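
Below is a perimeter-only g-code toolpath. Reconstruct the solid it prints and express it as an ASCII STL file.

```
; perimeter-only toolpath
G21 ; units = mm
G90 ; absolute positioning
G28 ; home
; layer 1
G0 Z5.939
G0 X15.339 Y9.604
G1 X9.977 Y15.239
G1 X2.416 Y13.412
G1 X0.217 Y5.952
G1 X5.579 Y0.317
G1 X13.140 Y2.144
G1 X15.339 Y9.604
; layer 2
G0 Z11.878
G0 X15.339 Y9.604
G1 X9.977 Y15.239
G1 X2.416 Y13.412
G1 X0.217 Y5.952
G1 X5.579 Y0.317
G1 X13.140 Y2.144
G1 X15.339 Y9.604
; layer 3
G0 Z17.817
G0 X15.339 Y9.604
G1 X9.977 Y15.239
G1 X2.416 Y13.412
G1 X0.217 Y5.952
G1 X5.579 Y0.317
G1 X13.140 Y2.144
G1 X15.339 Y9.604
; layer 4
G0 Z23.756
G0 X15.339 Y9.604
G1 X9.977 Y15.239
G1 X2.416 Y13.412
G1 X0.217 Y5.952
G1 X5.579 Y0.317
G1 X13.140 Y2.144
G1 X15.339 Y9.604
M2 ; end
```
solid part
  facet normal 0.0000 0.0000 -1.0000
    outer loop
      vertex 2.416 13.412 0.000
      vertex 9.977 15.239 0.000
      vertex 15.339 9.604 0.000
    endloop
  endfacet
  facet normal 0.0000 0.0000 -1.0000
    outer loop
      vertex 0.217 5.952 0.000
      vertex 2.416 13.412 0.000
      vertex 15.339 9.604 0.000
    endloop
  endfacet
  facet normal 0.0000 0.0000 -1.0000
    outer loop
      vertex 5.579 0.317 0.000
      vertex 0.217 5.952 0.000
      vertex 15.339 9.604 0.000
    endloop
  endfacet
  facet normal 0.0000 0.0000 -1.0000
    outer loop
      vertex 13.140 2.144 0.000
      vertex 5.579 0.317 0.000
      vertex 15.339 9.604 0.000
    endloop
  endfacet
  facet normal 0.0000 0.0000 1.0000
    outer loop
      vertex 15.339 9.604 23.756
      vertex 9.977 15.239 23.756
      vertex 2.416 13.412 23.756
    endloop
  endfacet
  facet normal 0.0000 0.0000 1.0000
    outer loop
      vertex 15.339 9.604 23.756
      vertex 2.416 13.412 23.756
      vertex 0.217 5.952 23.756
    endloop
  endfacet
  facet normal 0.0000 0.0000 1.0000
    outer loop
      vertex 15.339 9.604 23.756
      vertex 0.217 5.952 23.756
      vertex 5.579 0.317 23.756
    endloop
  endfacet
  facet normal 0.0000 0.0000 1.0000
    outer loop
      vertex 15.339 9.604 23.756
      vertex 5.579 0.317 23.756
      vertex 13.140 2.144 23.756
    endloop
  endfacet
  facet normal 0.7244 0.6893 0.0000
    outer loop
      vertex 15.339 9.604 0.000
      vertex 9.977 15.239 0.000
      vertex 9.977 15.239 23.756
    endloop
  endfacet
  facet normal 0.7244 0.6893 0.0000
    outer loop
      vertex 15.339 9.604 0.000
      vertex 9.977 15.239 23.756
      vertex 15.339 9.604 23.756
    endloop
  endfacet
  facet normal -0.2349 0.9720 0.0000
    outer loop
      vertex 9.977 15.239 0.000
      vertex 2.416 13.412 0.000
      vertex 2.416 13.412 23.756
    endloop
  endfacet
  facet normal -0.2349 0.9720 0.0000
    outer loop
      vertex 9.977 15.239 0.000
      vertex 2.416 13.412 23.756
      vertex 9.977 15.239 23.756
    endloop
  endfacet
  facet normal -0.9592 0.2827 0.0000
    outer loop
      vertex 2.416 13.412 0.000
      vertex 0.217 5.952 0.000
      vertex 0.217 5.952 23.756
    endloop
  endfacet
  facet normal -0.9592 0.2827 0.0000
    outer loop
      vertex 2.416 13.412 0.000
      vertex 0.217 5.952 23.756
      vertex 2.416 13.412 23.756
    endloop
  endfacet
  facet normal -0.7244 -0.6893 0.0000
    outer loop
      vertex 0.217 5.952 0.000
      vertex 5.579 0.317 0.000
      vertex 5.579 0.317 23.756
    endloop
  endfacet
  facet normal -0.7244 -0.6893 0.0000
    outer loop
      vertex 0.217 5.952 0.000
      vertex 5.579 0.317 23.756
      vertex 0.217 5.952 23.756
    endloop
  endfacet
  facet normal 0.2349 -0.9720 0.0000
    outer loop
      vertex 5.579 0.317 0.000
      vertex 13.140 2.144 0.000
      vertex 13.140 2.144 23.756
    endloop
  endfacet
  facet normal 0.2349 -0.9720 0.0000
    outer loop
      vertex 5.579 0.317 0.000
      vertex 13.140 2.144 23.756
      vertex 5.579 0.317 23.756
    endloop
  endfacet
  facet normal 0.9592 -0.2827 0.0000
    outer loop
      vertex 13.140 2.144 0.000
      vertex 15.339 9.604 0.000
      vertex 15.339 9.604 23.756
    endloop
  endfacet
  facet normal 0.9592 -0.2827 0.0000
    outer loop
      vertex 13.140 2.144 0.000
      vertex 15.339 9.604 23.756
      vertex 13.140 2.144 23.756
    endloop
  endfacet
endsolid part

The G0 Z moves step by Δz≈5.939 mm. Every layer's G1 loop is the same polygon, so the solid is a straight extrusion of it from z=0 to z≈23.8. Closing with flat bottom and top caps and triangulating gives 20 facets — a regular 6-sided prism (a cylinder approximated with 6 flat sides), circumscribed radius ≈ 7.78 mm, height ≈ 23.8 mm.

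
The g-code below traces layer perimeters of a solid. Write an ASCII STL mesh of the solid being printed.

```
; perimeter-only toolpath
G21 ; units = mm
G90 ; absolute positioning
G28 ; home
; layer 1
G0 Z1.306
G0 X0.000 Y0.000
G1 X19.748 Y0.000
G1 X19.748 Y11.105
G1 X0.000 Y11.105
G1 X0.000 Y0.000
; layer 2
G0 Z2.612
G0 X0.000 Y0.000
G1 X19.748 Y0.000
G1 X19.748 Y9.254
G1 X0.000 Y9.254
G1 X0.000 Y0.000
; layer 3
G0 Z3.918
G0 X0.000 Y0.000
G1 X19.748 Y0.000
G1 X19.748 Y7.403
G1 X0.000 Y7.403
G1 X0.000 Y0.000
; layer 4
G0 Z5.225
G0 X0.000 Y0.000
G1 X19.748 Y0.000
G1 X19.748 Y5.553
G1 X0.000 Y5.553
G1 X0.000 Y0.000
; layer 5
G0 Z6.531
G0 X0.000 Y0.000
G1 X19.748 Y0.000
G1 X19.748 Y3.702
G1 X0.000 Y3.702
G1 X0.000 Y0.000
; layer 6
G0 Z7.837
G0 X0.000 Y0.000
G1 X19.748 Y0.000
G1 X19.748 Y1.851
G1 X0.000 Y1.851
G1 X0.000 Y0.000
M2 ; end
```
solid part
  facet normal 0.0000 0.0000 -1.0000
    outer loop
      vertex 19.748 12.956 0.000
      vertex 19.748 0.000 0.000
      vertex 0.000 0.000 0.000
    endloop
  endfacet
  facet normal 0.0000 0.0000 -1.0000
    outer loop
      vertex 0.000 12.956 0.000
      vertex 19.748 12.956 0.000
      vertex 0.000 0.000 0.000
    endloop
  endfacet
  facet normal 0.0000 -1.0000 0.0000
    outer loop
      vertex 0.000 0.000 0.000
      vertex 19.748 0.000 0.000
      vertex 19.748 0.000 9.143
    endloop
  endfacet
  facet normal 0.0000 -1.0000 0.0000
    outer loop
      vertex 0.000 0.000 0.000
      vertex 19.748 0.000 9.143
      vertex 0.000 0.000 9.143
    endloop
  endfacet
  facet normal 0.0000 0.5766 0.8170
    outer loop
      vertex 0.000 0.000 9.143
      vertex 19.748 0.000 9.143
      vertex 19.748 12.956 0.000
    endloop
  endfacet
  facet normal 0.0000 0.5766 0.8170
    outer loop
      vertex 0.000 0.000 9.143
      vertex 19.748 12.956 0.000
      vertex 0.000 12.956 0.000
    endloop
  endfacet
  facet normal -1.0000 0.0000 0.0000
    outer loop
      vertex 0.000 0.000 9.143
      vertex 0.000 12.956 0.000
      vertex 0.000 0.000 0.000
    endloop
  endfacet
  facet normal 1.0000 0.0000 0.0000
    outer loop
      vertex 19.748 0.000 0.000
      vertex 19.748 12.956 0.000
      vertex 19.748 0.000 9.143
    endloop
  endfacet
endsolid part

The G0 Z moves step by Δz≈1.306 mm. The G1 loops shrink linearly with z, so the solid tapers from its base footprint up to z≈9.14. Closing with a flat bottom cap and the tapered top and triangulating gives 8 facets — a wedge (ramp): 19.7 × 13 mm base, rising to 9.14 mm along the y=0 edge and sloping linearly to z=0 at y=13.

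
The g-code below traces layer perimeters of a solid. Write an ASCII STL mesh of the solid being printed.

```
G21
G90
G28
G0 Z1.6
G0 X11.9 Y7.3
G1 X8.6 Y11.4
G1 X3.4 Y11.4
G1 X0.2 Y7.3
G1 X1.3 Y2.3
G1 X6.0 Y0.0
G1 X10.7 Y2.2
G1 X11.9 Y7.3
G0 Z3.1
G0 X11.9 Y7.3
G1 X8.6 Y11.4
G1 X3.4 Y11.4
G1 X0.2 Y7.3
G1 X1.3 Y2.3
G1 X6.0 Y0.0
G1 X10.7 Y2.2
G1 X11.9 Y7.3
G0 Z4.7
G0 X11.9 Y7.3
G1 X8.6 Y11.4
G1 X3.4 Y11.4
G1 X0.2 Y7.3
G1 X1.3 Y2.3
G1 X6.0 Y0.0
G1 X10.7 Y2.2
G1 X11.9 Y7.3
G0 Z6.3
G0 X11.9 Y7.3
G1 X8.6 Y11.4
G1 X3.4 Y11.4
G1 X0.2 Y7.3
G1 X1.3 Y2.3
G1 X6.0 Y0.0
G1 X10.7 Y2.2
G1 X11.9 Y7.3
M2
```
solid part
  facet normal 0.0000 0.0000 -1.0000
    outer loop
      vertex 3.4 11.4 0.0
      vertex 8.6 11.4 0.0
      vertex 11.9 7.3 0.0
    endloop
  endfacet
  facet normal 0.0000 0.0000 -1.0000
    outer loop
      vertex 0.2 7.3 0.0
      vertex 3.4 11.4 0.0
      vertex 11.9 7.3 0.0
    endloop
  endfacet
  facet normal 0.0000 0.0000 -1.0000
    outer loop
      vertex 1.3 2.3 0.0
      vertex 0.2 7.3 0.0
      vertex 11.9 7.3 0.0
    endloop
  endfacet
  facet normal 0.0000 0.0000 -1.0000
    outer loop
      vertex 6.0 0.0 0.0
      vertex 1.3 2.3 0.0
      vertex 11.9 7.3 0.0
    endloop
  endfacet
  facet normal 0.0000 0.0000 -1.0000
    outer loop
      vertex 10.7 2.2 0.0
      vertex 6.0 0.0 0.0
      vertex 11.9 7.3 0.0
    endloop
  endfacet
  facet normal 0.0000 0.0000 1.0000
    outer loop
      vertex 11.9 7.3 6.3
      vertex 8.6 11.4 6.3
      vertex 3.4 11.4 6.3
    endloop
  endfacet
  facet normal 0.0000 0.0000 1.0000
    outer loop
      vertex 11.9 7.3 6.3
      vertex 3.4 11.4 6.3
      vertex 0.2 7.3 6.3
    endloop
  endfacet
  facet normal 0.0000 0.0000 1.0000
    outer loop
      vertex 11.9 7.3 6.3
      vertex 0.2 7.3 6.3
      vertex 1.3 2.3 6.3
    endloop
  endfacet
  facet normal 0.0000 0.0000 1.0000
    outer loop
      vertex 11.9 7.3 6.3
      vertex 1.3 2.3 6.3
      vertex 6.0 0.0 6.3
    endloop
  endfacet
  facet normal 0.0000 0.0000 1.0000
    outer loop
      vertex 11.9 7.3 6.3
      vertex 6.0 0.0 6.3
      vertex 10.7 2.2 6.3
    endloop
  endfacet
  facet normal 0.7790 0.6270 0.0000
    outer loop
      vertex 11.9 7.3 0.0
      vertex 8.6 11.4 0.0
      vertex 8.6 11.4 6.3
    endloop
  endfacet
  facet normal 0.7790 0.6270 0.0000
    outer loop
      vertex 11.9 7.3 0.0
      vertex 8.6 11.4 6.3
      vertex 11.9 7.3 6.3
    endloop
  endfacet
  facet normal 0.0000 1.0000 0.0000
    outer loop
      vertex 8.6 11.4 0.0
      vertex 3.4 11.4 0.0
      vertex 3.4 11.4 6.3
    endloop
  endfacet
  facet normal 0.0000 1.0000 0.0000
    outer loop
      vertex 8.6 11.4 0.0
      vertex 3.4 11.4 6.3
      vertex 8.6 11.4 6.3
    endloop
  endfacet
  facet normal -0.7883 0.6153 0.0000
    outer loop
      vertex 3.4 11.4 0.0
      vertex 0.2 7.3 0.0
      vertex 0.2 7.3 6.3
    endloop
  endfacet
  facet normal -0.7883 0.6153 0.0000
    outer loop
      vertex 3.4 11.4 0.0
      vertex 0.2 7.3 6.3
      vertex 3.4 11.4 6.3
    endloop
  endfacet
  facet normal -0.9766 -0.2149 0.0000
    outer loop
      vertex 0.2 7.3 0.0
      vertex 1.3 2.3 0.0
      vertex 1.3 2.3 6.3
    endloop
  endfacet
  facet normal -0.9766 -0.2149 0.0000
    outer loop
      vertex 0.2 7.3 0.0
      vertex 1.3 2.3 6.3
      vertex 0.2 7.3 6.3
    endloop
  endfacet
  facet normal -0.4396 -0.8982 0.0000
    outer loop
      vertex 1.3 2.3 0.0
      vertex 6.0 0.0 0.0
      vertex 6.0 0.0 6.3
    endloop
  endfacet
  facet normal -0.4396 -0.8982 0.0000
    outer loop
      vertex 1.3 2.3 0.0
      vertex 6.0 0.0 6.3
      vertex 1.3 2.3 6.3
    endloop
  endfacet
  facet normal 0.4239 -0.9057 0.0000
    outer loop
      vertex 6.0 0.0 0.0
      vertex 10.7 2.2 0.0
      vertex 10.7 2.2 6.3
    endloop
  endfacet
  facet normal 0.4239 -0.9057 0.0000
    outer loop
      vertex 6.0 0.0 0.0
      vertex 10.7 2.2 6.3
      vertex 6.0 0.0 6.3
    endloop
  endfacet
  facet normal 0.9734 -0.2290 0.0000
    outer loop
      vertex 10.7 2.2 0.0
      vertex 11.9 7.3 0.0
      vertex 11.9 7.3 6.3
    endloop
  endfacet
  facet normal 0.9734 -0.2290 0.0000
    outer loop
      vertex 10.7 2.2 0.0
      vertex 11.9 7.3 6.3
      vertex 10.7 2.2 6.3
    endloop
  endfacet
endsolid part

The G0 Z moves step by Δz≈1.6 mm. Every layer's G1 loop is the same polygon, so the solid is a straight extrusion of it from z=0 to z≈6.3. Closing with flat bottom and top caps and triangulating gives 24 facets — a regular 7-sided prism (a cylinder approximated with 7 flat sides), circumscribed radius ≈ 6 mm, height ≈ 6.3 mm.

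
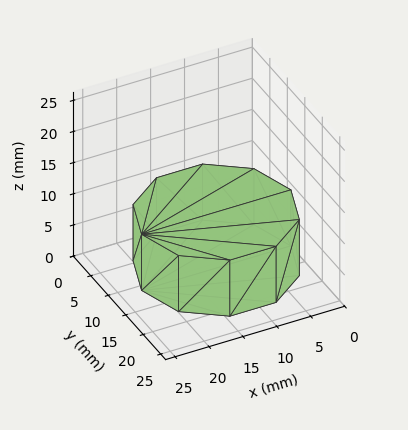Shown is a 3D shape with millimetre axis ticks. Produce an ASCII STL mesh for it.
Reading the render: the shape is a regular 10-sided prism (a cylinder approximated with 10 flat sides), circumscribed radius ≈ 11 mm, height ≈ 9 mm (dimensions read to the nearest mm from the axis ticks). For the STL, each face is triangulated and given an outward normal.

solid part
  facet normal 0.0000 0.0000 -1.0000
    outer loop
      vertex 14.4 21.5 0.0
      vertex 19.9 17.5 0.0
      vertex 22.0 11.0 0.0
    endloop
  endfacet
  facet normal 0.0000 0.0000 -1.0000
    outer loop
      vertex 7.6 21.5 0.0
      vertex 14.4 21.5 0.0
      vertex 22.0 11.0 0.0
    endloop
  endfacet
  facet normal 0.0000 0.0000 -1.0000
    outer loop
      vertex 2.1 17.5 0.0
      vertex 7.6 21.5 0.0
      vertex 22.0 11.0 0.0
    endloop
  endfacet
  facet normal 0.0000 0.0000 -1.0000
    outer loop
      vertex 0.0 11.0 0.0
      vertex 2.1 17.5 0.0
      vertex 22.0 11.0 0.0
    endloop
  endfacet
  facet normal 0.0000 0.0000 -1.0000
    outer loop
      vertex 2.1 4.5 0.0
      vertex 0.0 11.0 0.0
      vertex 22.0 11.0 0.0
    endloop
  endfacet
  facet normal 0.0000 0.0000 -1.0000
    outer loop
      vertex 7.6 0.5 0.0
      vertex 2.1 4.5 0.0
      vertex 22.0 11.0 0.0
    endloop
  endfacet
  facet normal 0.0000 0.0000 -1.0000
    outer loop
      vertex 14.4 0.5 0.0
      vertex 7.6 0.5 0.0
      vertex 22.0 11.0 0.0
    endloop
  endfacet
  facet normal 0.0000 0.0000 -1.0000
    outer loop
      vertex 19.9 4.5 0.0
      vertex 14.4 0.5 0.0
      vertex 22.0 11.0 0.0
    endloop
  endfacet
  facet normal 0.0000 0.0000 1.0000
    outer loop
      vertex 22.0 11.0 9.0
      vertex 19.9 17.5 9.0
      vertex 14.4 21.5 9.0
    endloop
  endfacet
  facet normal 0.0000 0.0000 1.0000
    outer loop
      vertex 22.0 11.0 9.0
      vertex 14.4 21.5 9.0
      vertex 7.6 21.5 9.0
    endloop
  endfacet
  facet normal 0.0000 0.0000 1.0000
    outer loop
      vertex 22.0 11.0 9.0
      vertex 7.6 21.5 9.0
      vertex 2.1 17.5 9.0
    endloop
  endfacet
  facet normal 0.0000 0.0000 1.0000
    outer loop
      vertex 22.0 11.0 9.0
      vertex 2.1 17.5 9.0
      vertex 0.0 11.0 9.0
    endloop
  endfacet
  facet normal 0.0000 0.0000 1.0000
    outer loop
      vertex 22.0 11.0 9.0
      vertex 0.0 11.0 9.0
      vertex 2.1 4.5 9.0
    endloop
  endfacet
  facet normal 0.0000 0.0000 1.0000
    outer loop
      vertex 22.0 11.0 9.0
      vertex 2.1 4.5 9.0
      vertex 7.6 0.5 9.0
    endloop
  endfacet
  facet normal 0.0000 0.0000 1.0000
    outer loop
      vertex 22.0 11.0 9.0
      vertex 7.6 0.5 9.0
      vertex 14.4 0.5 9.0
    endloop
  endfacet
  facet normal 0.0000 0.0000 1.0000
    outer loop
      vertex 22.0 11.0 9.0
      vertex 14.4 0.5 9.0
      vertex 19.9 4.5 9.0
    endloop
  endfacet
  facet normal 0.9516 0.3074 0.0000
    outer loop
      vertex 22.0 11.0 0.0
      vertex 19.9 17.5 0.0
      vertex 19.9 17.5 9.0
    endloop
  endfacet
  facet normal 0.9516 0.3074 0.0000
    outer loop
      vertex 22.0 11.0 0.0
      vertex 19.9 17.5 9.0
      vertex 22.0 11.0 9.0
    endloop
  endfacet
  facet normal 0.5882 0.8087 0.0000
    outer loop
      vertex 19.9 17.5 0.0
      vertex 14.4 21.5 0.0
      vertex 14.4 21.5 9.0
    endloop
  endfacet
  facet normal 0.5882 0.8087 0.0000
    outer loop
      vertex 19.9 17.5 0.0
      vertex 14.4 21.5 9.0
      vertex 19.9 17.5 9.0
    endloop
  endfacet
  facet normal 0.0000 1.0000 0.0000
    outer loop
      vertex 14.4 21.5 0.0
      vertex 7.6 21.5 0.0
      vertex 7.6 21.5 9.0
    endloop
  endfacet
  facet normal 0.0000 1.0000 0.0000
    outer loop
      vertex 14.4 21.5 0.0
      vertex 7.6 21.5 9.0
      vertex 14.4 21.5 9.0
    endloop
  endfacet
  facet normal -0.5882 0.8087 0.0000
    outer loop
      vertex 7.6 21.5 0.0
      vertex 2.1 17.5 0.0
      vertex 2.1 17.5 9.0
    endloop
  endfacet
  facet normal -0.5882 0.8087 0.0000
    outer loop
      vertex 7.6 21.5 0.0
      vertex 2.1 17.5 9.0
      vertex 7.6 21.5 9.0
    endloop
  endfacet
  facet normal -0.9516 0.3074 0.0000
    outer loop
      vertex 2.1 17.5 0.0
      vertex 0.0 11.0 0.0
      vertex 0.0 11.0 9.0
    endloop
  endfacet
  facet normal -0.9516 0.3074 0.0000
    outer loop
      vertex 2.1 17.5 0.0
      vertex 0.0 11.0 9.0
      vertex 2.1 17.5 9.0
    endloop
  endfacet
  facet normal -0.9516 -0.3074 0.0000
    outer loop
      vertex 0.0 11.0 0.0
      vertex 2.1 4.5 0.0
      vertex 2.1 4.5 9.0
    endloop
  endfacet
  facet normal -0.9516 -0.3074 0.0000
    outer loop
      vertex 0.0 11.0 0.0
      vertex 2.1 4.5 9.0
      vertex 0.0 11.0 9.0
    endloop
  endfacet
  facet normal -0.5882 -0.8087 0.0000
    outer loop
      vertex 2.1 4.5 0.0
      vertex 7.6 0.5 0.0
      vertex 7.6 0.5 9.0
    endloop
  endfacet
  facet normal -0.5882 -0.8087 0.0000
    outer loop
      vertex 2.1 4.5 0.0
      vertex 7.6 0.5 9.0
      vertex 2.1 4.5 9.0
    endloop
  endfacet
  facet normal 0.0000 -1.0000 0.0000
    outer loop
      vertex 7.6 0.5 0.0
      vertex 14.4 0.5 0.0
      vertex 14.4 0.5 9.0
    endloop
  endfacet
  facet normal 0.0000 -1.0000 0.0000
    outer loop
      vertex 7.6 0.5 0.0
      vertex 14.4 0.5 9.0
      vertex 7.6 0.5 9.0
    endloop
  endfacet
  facet normal 0.5882 -0.8087 0.0000
    outer loop
      vertex 14.4 0.5 0.0
      vertex 19.9 4.5 0.0
      vertex 19.9 4.5 9.0
    endloop
  endfacet
  facet normal 0.5882 -0.8087 0.0000
    outer loop
      vertex 14.4 0.5 0.0
      vertex 19.9 4.5 9.0
      vertex 14.4 0.5 9.0
    endloop
  endfacet
  facet normal 0.9516 -0.3074 0.0000
    outer loop
      vertex 19.9 4.5 0.0
      vertex 22.0 11.0 0.0
      vertex 22.0 11.0 9.0
    endloop
  endfacet
  facet normal 0.9516 -0.3074 0.0000
    outer loop
      vertex 19.9 4.5 0.0
      vertex 22.0 11.0 9.0
      vertex 19.9 4.5 9.0
    endloop
  endfacet
endsolid part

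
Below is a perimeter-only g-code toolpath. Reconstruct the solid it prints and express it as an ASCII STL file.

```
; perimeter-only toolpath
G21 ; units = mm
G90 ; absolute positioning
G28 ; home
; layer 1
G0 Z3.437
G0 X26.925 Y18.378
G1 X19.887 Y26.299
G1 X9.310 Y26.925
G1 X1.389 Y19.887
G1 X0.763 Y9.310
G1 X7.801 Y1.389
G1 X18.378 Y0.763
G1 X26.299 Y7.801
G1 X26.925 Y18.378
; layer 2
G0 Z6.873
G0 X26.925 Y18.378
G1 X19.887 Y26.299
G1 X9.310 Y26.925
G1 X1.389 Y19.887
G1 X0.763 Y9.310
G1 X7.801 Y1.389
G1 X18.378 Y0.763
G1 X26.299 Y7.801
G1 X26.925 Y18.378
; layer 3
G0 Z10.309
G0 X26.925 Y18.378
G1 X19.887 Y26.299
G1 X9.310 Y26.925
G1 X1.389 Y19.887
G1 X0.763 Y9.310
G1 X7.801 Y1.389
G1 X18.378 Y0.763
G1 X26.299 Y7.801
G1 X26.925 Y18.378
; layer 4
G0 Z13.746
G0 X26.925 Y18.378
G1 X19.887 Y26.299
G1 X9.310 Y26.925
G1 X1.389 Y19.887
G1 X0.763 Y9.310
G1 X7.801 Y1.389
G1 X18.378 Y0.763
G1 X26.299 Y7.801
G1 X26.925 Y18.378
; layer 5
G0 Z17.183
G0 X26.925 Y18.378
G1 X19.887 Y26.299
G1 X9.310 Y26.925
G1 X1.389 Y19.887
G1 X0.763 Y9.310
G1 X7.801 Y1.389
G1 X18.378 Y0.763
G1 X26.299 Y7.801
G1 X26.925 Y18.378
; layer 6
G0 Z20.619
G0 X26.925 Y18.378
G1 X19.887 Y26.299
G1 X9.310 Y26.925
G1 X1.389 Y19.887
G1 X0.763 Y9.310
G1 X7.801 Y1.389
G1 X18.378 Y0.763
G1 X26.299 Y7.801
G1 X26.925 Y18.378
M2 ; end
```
solid part
  facet normal 0.0000 0.0000 -1.0000
    outer loop
      vertex 9.310 26.925 0.000
      vertex 19.887 26.299 0.000
      vertex 26.925 18.378 0.000
    endloop
  endfacet
  facet normal 0.0000 0.0000 -1.0000
    outer loop
      vertex 1.389 19.887 0.000
      vertex 9.310 26.925 0.000
      vertex 26.925 18.378 0.000
    endloop
  endfacet
  facet normal 0.0000 0.0000 -1.0000
    outer loop
      vertex 0.763 9.310 0.000
      vertex 1.389 19.887 0.000
      vertex 26.925 18.378 0.000
    endloop
  endfacet
  facet normal 0.0000 0.0000 -1.0000
    outer loop
      vertex 7.801 1.389 0.000
      vertex 0.763 9.310 0.000
      vertex 26.925 18.378 0.000
    endloop
  endfacet
  facet normal 0.0000 0.0000 -1.0000
    outer loop
      vertex 18.378 0.763 0.000
      vertex 7.801 1.389 0.000
      vertex 26.925 18.378 0.000
    endloop
  endfacet
  facet normal 0.0000 0.0000 -1.0000
    outer loop
      vertex 26.299 7.801 0.000
      vertex 18.378 0.763 0.000
      vertex 26.925 18.378 0.000
    endloop
  endfacet
  facet normal 0.0000 0.0000 1.0000
    outer loop
      vertex 26.925 18.378 20.619
      vertex 19.887 26.299 20.619
      vertex 9.310 26.925 20.619
    endloop
  endfacet
  facet normal 0.0000 0.0000 1.0000
    outer loop
      vertex 26.925 18.378 20.619
      vertex 9.310 26.925 20.619
      vertex 1.389 19.887 20.619
    endloop
  endfacet
  facet normal 0.0000 0.0000 1.0000
    outer loop
      vertex 26.925 18.378 20.619
      vertex 1.389 19.887 20.619
      vertex 0.763 9.310 20.619
    endloop
  endfacet
  facet normal 0.0000 0.0000 1.0000
    outer loop
      vertex 26.925 18.378 20.619
      vertex 0.763 9.310 20.619
      vertex 7.801 1.389 20.619
    endloop
  endfacet
  facet normal 0.0000 0.0000 1.0000
    outer loop
      vertex 26.925 18.378 20.619
      vertex 7.801 1.389 20.619
      vertex 18.378 0.763 20.619
    endloop
  endfacet
  facet normal 0.0000 0.0000 1.0000
    outer loop
      vertex 26.925 18.378 20.619
      vertex 18.378 0.763 20.619
      vertex 26.299 7.801 20.619
    endloop
  endfacet
  facet normal 0.7475 0.6642 0.0000
    outer loop
      vertex 26.925 18.378 0.000
      vertex 19.887 26.299 0.000
      vertex 19.887 26.299 20.619
    endloop
  endfacet
  facet normal 0.7475 0.6642 0.0000
    outer loop
      vertex 26.925 18.378 0.000
      vertex 19.887 26.299 20.619
      vertex 26.925 18.378 20.619
    endloop
  endfacet
  facet normal 0.0591 0.9983 0.0000
    outer loop
      vertex 19.887 26.299 0.000
      vertex 9.310 26.925 0.000
      vertex 9.310 26.925 20.619
    endloop
  endfacet
  facet normal 0.0591 0.9983 0.0000
    outer loop
      vertex 19.887 26.299 0.000
      vertex 9.310 26.925 20.619
      vertex 19.887 26.299 20.619
    endloop
  endfacet
  facet normal -0.6642 0.7475 0.0000
    outer loop
      vertex 9.310 26.925 0.000
      vertex 1.389 19.887 0.000
      vertex 1.389 19.887 20.619
    endloop
  endfacet
  facet normal -0.6642 0.7475 0.0000
    outer loop
      vertex 9.310 26.925 0.000
      vertex 1.389 19.887 20.619
      vertex 9.310 26.925 20.619
    endloop
  endfacet
  facet normal -0.9983 0.0591 0.0000
    outer loop
      vertex 1.389 19.887 0.000
      vertex 0.763 9.310 0.000
      vertex 0.763 9.310 20.619
    endloop
  endfacet
  facet normal -0.9983 0.0591 0.0000
    outer loop
      vertex 1.389 19.887 0.000
      vertex 0.763 9.310 20.619
      vertex 1.389 19.887 20.619
    endloop
  endfacet
  facet normal -0.7475 -0.6642 0.0000
    outer loop
      vertex 0.763 9.310 0.000
      vertex 7.801 1.389 0.000
      vertex 7.801 1.389 20.619
    endloop
  endfacet
  facet normal -0.7475 -0.6642 0.0000
    outer loop
      vertex 0.763 9.310 0.000
      vertex 7.801 1.389 20.619
      vertex 0.763 9.310 20.619
    endloop
  endfacet
  facet normal -0.0591 -0.9983 0.0000
    outer loop
      vertex 7.801 1.389 0.000
      vertex 18.378 0.763 0.000
      vertex 18.378 0.763 20.619
    endloop
  endfacet
  facet normal -0.0591 -0.9983 0.0000
    outer loop
      vertex 7.801 1.389 0.000
      vertex 18.378 0.763 20.619
      vertex 7.801 1.389 20.619
    endloop
  endfacet
  facet normal 0.6642 -0.7475 0.0000
    outer loop
      vertex 18.378 0.763 0.000
      vertex 26.299 7.801 0.000
      vertex 26.299 7.801 20.619
    endloop
  endfacet
  facet normal 0.6642 -0.7475 0.0000
    outer loop
      vertex 18.378 0.763 0.000
      vertex 26.299 7.801 20.619
      vertex 18.378 0.763 20.619
    endloop
  endfacet
  facet normal 0.9983 -0.0591 0.0000
    outer loop
      vertex 26.299 7.801 0.000
      vertex 26.925 18.378 0.000
      vertex 26.925 18.378 20.619
    endloop
  endfacet
  facet normal 0.9983 -0.0591 0.0000
    outer loop
      vertex 26.299 7.801 0.000
      vertex 26.925 18.378 20.619
      vertex 26.299 7.801 20.619
    endloop
  endfacet
endsolid part

The G0 Z moves step by Δz≈3.437 mm. Every layer's G1 loop is the same polygon, so the solid is a straight extrusion of it from z=0 to z≈20.6. Closing with flat bottom and top caps and triangulating gives 28 facets — a regular 8-sided prism (a cylinder approximated with 8 flat sides), circumscribed radius ≈ 13.8 mm, height ≈ 20.6 mm.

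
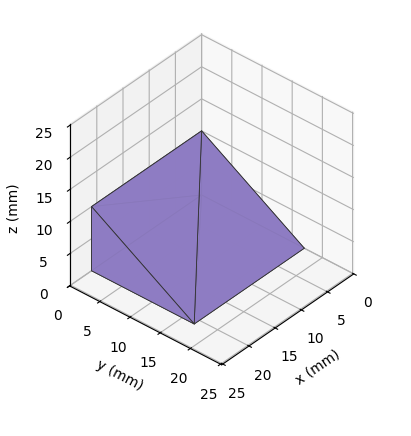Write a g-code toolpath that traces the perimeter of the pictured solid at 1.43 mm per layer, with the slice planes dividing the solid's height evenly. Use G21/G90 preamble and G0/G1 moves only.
Reading the render: the shape is a wedge (ramp): 21 × 17 mm base, rising to 10 mm along the y=0 edge and sloping linearly to z=0 at y=17 (dimensions read to the nearest mm from the axis ticks). For the g-code, the solid's height is divided into equal slices at the stated Δz and each level perimeter traced with G1 moves after a G0 lift.

; perimeter-only toolpath
G21 ; units = mm
G90 ; absolute positioning
G28 ; home
; layer 1
G0 Z1.43
G0 X0.00 Y0.00
G1 X21.00 Y0.00
G1 X21.00 Y14.57
G1 X0.00 Y14.57
G1 X0.00 Y0.00
; layer 2
G0 Z2.86
G0 X0.00 Y0.00
G1 X21.00 Y0.00
G1 X21.00 Y12.14
G1 X0.00 Y12.14
G1 X0.00 Y0.00
; layer 3
G0 Z4.29
G0 X0.00 Y0.00
G1 X21.00 Y0.00
G1 X21.00 Y9.71
G1 X0.00 Y9.71
G1 X0.00 Y0.00
; layer 4
G0 Z5.71
G0 X0.00 Y0.00
G1 X21.00 Y0.00
G1 X21.00 Y7.29
G1 X0.00 Y7.29
G1 X0.00 Y0.00
; layer 5
G0 Z7.14
G0 X0.00 Y0.00
G1 X21.00 Y0.00
G1 X21.00 Y4.86
G1 X0.00 Y4.86
G1 X0.00 Y0.00
; layer 6
G0 Z8.57
G0 X0.00 Y0.00
G1 X21.00 Y0.00
G1 X21.00 Y2.43
G1 X0.00 Y2.43
G1 X0.00 Y0.00
M2 ; end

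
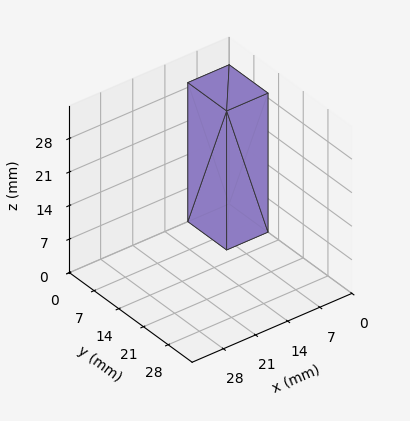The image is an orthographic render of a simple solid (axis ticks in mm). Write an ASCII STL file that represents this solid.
Reading the render: the shape is a rectangular box, roughly 9 × 11 mm footprint and 29 mm tall (dimensions read to the nearest mm from the axis ticks). For the STL, each face is triangulated and given an outward normal.

solid part
  facet normal 0.0000 0.0000 -1.0000
    outer loop
      vertex 9.0 11.0 0.0
      vertex 9.0 0.0 0.0
      vertex 0.0 0.0 0.0
    endloop
  endfacet
  facet normal 0.0000 0.0000 -1.0000
    outer loop
      vertex 0.0 11.0 0.0
      vertex 9.0 11.0 0.0
      vertex 0.0 0.0 0.0
    endloop
  endfacet
  facet normal 0.0000 0.0000 1.0000
    outer loop
      vertex 0.0 0.0 29.0
      vertex 9.0 0.0 29.0
      vertex 9.0 11.0 29.0
    endloop
  endfacet
  facet normal 0.0000 0.0000 1.0000
    outer loop
      vertex 0.0 0.0 29.0
      vertex 9.0 11.0 29.0
      vertex 0.0 11.0 29.0
    endloop
  endfacet
  facet normal 0.0000 -1.0000 0.0000
    outer loop
      vertex 0.0 0.0 0.0
      vertex 9.0 0.0 0.0
      vertex 9.0 0.0 29.0
    endloop
  endfacet
  facet normal 0.0000 -1.0000 0.0000
    outer loop
      vertex 0.0 0.0 0.0
      vertex 9.0 0.0 29.0
      vertex 0.0 0.0 29.0
    endloop
  endfacet
  facet normal 0.0000 1.0000 0.0000
    outer loop
      vertex 9.0 11.0 29.0
      vertex 9.0 11.0 0.0
      vertex 0.0 11.0 0.0
    endloop
  endfacet
  facet normal 0.0000 1.0000 0.0000
    outer loop
      vertex 0.0 11.0 29.0
      vertex 9.0 11.0 29.0
      vertex 0.0 11.0 0.0
    endloop
  endfacet
  facet normal -1.0000 0.0000 0.0000
    outer loop
      vertex 0.0 11.0 29.0
      vertex 0.0 11.0 0.0
      vertex 0.0 0.0 0.0
    endloop
  endfacet
  facet normal -1.0000 0.0000 0.0000
    outer loop
      vertex 0.0 0.0 29.0
      vertex 0.0 11.0 29.0
      vertex 0.0 0.0 0.0
    endloop
  endfacet
  facet normal 1.0000 0.0000 0.0000
    outer loop
      vertex 9.0 0.0 0.0
      vertex 9.0 11.0 0.0
      vertex 9.0 11.0 29.0
    endloop
  endfacet
  facet normal 1.0000 0.0000 0.0000
    outer loop
      vertex 9.0 0.0 0.0
      vertex 9.0 11.0 29.0
      vertex 9.0 0.0 29.0
    endloop
  endfacet
endsolid part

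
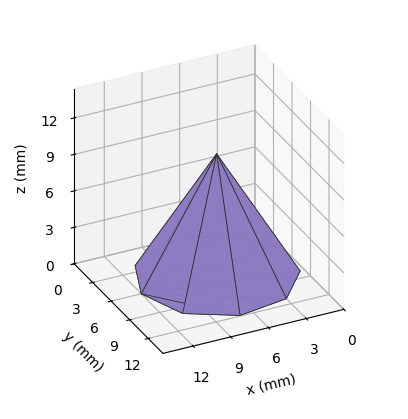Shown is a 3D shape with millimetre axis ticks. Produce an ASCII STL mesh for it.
Reading the render: the shape is a regular 9-sided pyramid, base circumscribed radius ≈ 6 mm, apex at z ≈ 10 mm (dimensions read to the nearest mm from the axis ticks). For the STL, each face is triangulated and given an outward normal.

solid part
  facet normal 0.0000 0.0000 -1.0000
    outer loop
      vertex 7.042 11.909 0.000
      vertex 10.596 9.857 0.000
      vertex 12.000 6.000 0.000
    endloop
  endfacet
  facet normal 0.0000 0.0000 -1.0000
    outer loop
      vertex 3.000 11.196 0.000
      vertex 7.042 11.909 0.000
      vertex 12.000 6.000 0.000
    endloop
  endfacet
  facet normal 0.0000 0.0000 -1.0000
    outer loop
      vertex 0.362 8.052 0.000
      vertex 3.000 11.196 0.000
      vertex 12.000 6.000 0.000
    endloop
  endfacet
  facet normal 0.0000 0.0000 -1.0000
    outer loop
      vertex 0.362 3.948 0.000
      vertex 0.362 8.052 0.000
      vertex 12.000 6.000 0.000
    endloop
  endfacet
  facet normal 0.0000 0.0000 -1.0000
    outer loop
      vertex 3.000 0.804 0.000
      vertex 0.362 3.948 0.000
      vertex 12.000 6.000 0.000
    endloop
  endfacet
  facet normal 0.0000 0.0000 -1.0000
    outer loop
      vertex 7.042 0.091 0.000
      vertex 3.000 0.804 0.000
      vertex 12.000 6.000 0.000
    endloop
  endfacet
  facet normal 0.0000 0.0000 -1.0000
    outer loop
      vertex 10.596 2.143 0.000
      vertex 7.042 0.091 0.000
      vertex 12.000 6.000 0.000
    endloop
  endfacet
  facet normal 0.8185 0.2980 0.4911
    outer loop
      vertex 12.000 6.000 0.000
      vertex 10.596 9.857 0.000
      vertex 6.000 6.000 10.000
    endloop
  endfacet
  facet normal 0.4356 0.7544 0.4911
    outer loop
      vertex 10.596 9.857 0.000
      vertex 7.042 11.909 0.000
      vertex 6.000 6.000 10.000
    endloop
  endfacet
  facet normal -0.1513 0.8578 0.4911
    outer loop
      vertex 7.042 11.909 0.000
      vertex 3.000 11.196 0.000
      vertex 6.000 6.000 10.000
    endloop
  endfacet
  facet normal -0.6673 0.5599 0.4911
    outer loop
      vertex 3.000 11.196 0.000
      vertex 0.362 8.052 0.000
      vertex 6.000 6.000 10.000
    endloop
  endfacet
  facet normal -0.8711 0.0000 0.4911
    outer loop
      vertex 0.362 8.052 0.000
      vertex 0.362 3.948 0.000
      vertex 6.000 6.000 10.000
    endloop
  endfacet
  facet normal -0.6673 -0.5599 0.4911
    outer loop
      vertex 0.362 3.948 0.000
      vertex 3.000 0.804 0.000
      vertex 6.000 6.000 10.000
    endloop
  endfacet
  facet normal -0.1513 -0.8578 0.4911
    outer loop
      vertex 3.000 0.804 0.000
      vertex 7.042 0.091 0.000
      vertex 6.000 6.000 10.000
    endloop
  endfacet
  facet normal 0.4356 -0.7544 0.4911
    outer loop
      vertex 7.042 0.091 0.000
      vertex 10.596 2.143 0.000
      vertex 6.000 6.000 10.000
    endloop
  endfacet
  facet normal 0.8185 -0.2980 0.4911
    outer loop
      vertex 10.596 2.143 0.000
      vertex 12.000 6.000 0.000
      vertex 6.000 6.000 10.000
    endloop
  endfacet
endsolid part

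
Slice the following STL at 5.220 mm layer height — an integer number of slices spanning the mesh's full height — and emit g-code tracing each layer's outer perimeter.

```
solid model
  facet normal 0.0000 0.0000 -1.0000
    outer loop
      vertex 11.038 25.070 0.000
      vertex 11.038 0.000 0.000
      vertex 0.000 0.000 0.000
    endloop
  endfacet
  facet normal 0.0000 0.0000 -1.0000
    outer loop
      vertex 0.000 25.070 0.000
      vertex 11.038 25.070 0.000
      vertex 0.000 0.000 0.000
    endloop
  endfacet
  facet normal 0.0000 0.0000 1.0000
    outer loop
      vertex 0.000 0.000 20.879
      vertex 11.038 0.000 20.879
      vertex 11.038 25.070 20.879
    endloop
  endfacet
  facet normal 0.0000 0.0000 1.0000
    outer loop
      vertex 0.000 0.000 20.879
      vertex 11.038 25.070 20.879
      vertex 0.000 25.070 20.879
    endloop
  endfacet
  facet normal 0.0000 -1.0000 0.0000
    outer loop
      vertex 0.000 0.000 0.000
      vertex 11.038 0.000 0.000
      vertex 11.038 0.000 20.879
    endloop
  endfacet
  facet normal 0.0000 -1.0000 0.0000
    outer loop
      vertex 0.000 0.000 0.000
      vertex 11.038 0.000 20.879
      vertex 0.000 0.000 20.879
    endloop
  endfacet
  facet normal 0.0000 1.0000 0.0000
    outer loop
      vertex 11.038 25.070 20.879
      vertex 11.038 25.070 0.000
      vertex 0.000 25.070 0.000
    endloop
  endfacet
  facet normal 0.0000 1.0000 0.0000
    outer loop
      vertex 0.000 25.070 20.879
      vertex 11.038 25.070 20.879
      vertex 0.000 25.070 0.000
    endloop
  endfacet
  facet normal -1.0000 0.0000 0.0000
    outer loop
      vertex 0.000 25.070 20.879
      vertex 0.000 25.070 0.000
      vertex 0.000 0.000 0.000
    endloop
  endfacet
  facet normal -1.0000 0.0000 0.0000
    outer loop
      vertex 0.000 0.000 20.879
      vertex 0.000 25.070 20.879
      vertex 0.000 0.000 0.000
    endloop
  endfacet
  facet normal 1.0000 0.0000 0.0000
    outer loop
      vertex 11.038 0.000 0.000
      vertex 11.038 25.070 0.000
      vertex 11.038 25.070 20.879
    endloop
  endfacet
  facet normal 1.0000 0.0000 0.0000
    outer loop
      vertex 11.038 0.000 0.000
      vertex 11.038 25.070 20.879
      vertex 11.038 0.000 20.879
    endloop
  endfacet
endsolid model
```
; perimeter-only toolpath
G21 ; units = mm
G90 ; absolute positioning
G28 ; home
; layer 1
G0 Z5.220
G0 X0.000 Y0.000
G1 X11.038 Y0.000
G1 X11.038 Y25.070
G1 X0.000 Y25.070
G1 X0.000 Y0.000
; layer 2
G0 Z10.440
G0 X0.000 Y0.000
G1 X11.038 Y0.000
G1 X11.038 Y25.070
G1 X0.000 Y25.070
G1 X0.000 Y0.000
; layer 3
G0 Z15.659
G0 X0.000 Y0.000
G1 X11.038 Y0.000
G1 X11.038 Y25.070
G1 X0.000 Y25.070
G1 X0.000 Y0.000
; layer 4
G0 Z20.879
G0 X0.000 Y0.000
G1 X11.038 Y0.000
G1 X11.038 Y25.070
G1 X0.000 Y25.070
G1 X0.000 Y0.000
M2 ; end

The solid is a rectangular box, roughly 11 × 25.1 mm footprint and 20.9 mm tall. Slicing at Δz = 5.220 mm — 4 equal slices spanning the solid's height, so layer i sits at z = i·h/4 — gives 4 non-empty perimeters. Each is a 4-segment closed polygon; G0 lifts to the layer z and rapids to the start vertex, then G1 traces the edges.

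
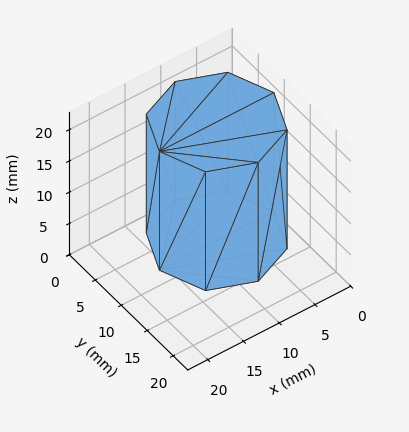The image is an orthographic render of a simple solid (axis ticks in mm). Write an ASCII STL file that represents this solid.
Reading the render: the shape is a regular 8-sided prism (a cylinder approximated with 8 flat sides), circumscribed radius ≈ 8 mm, height ≈ 19 mm (dimensions read to the nearest mm from the axis ticks). For the STL, each face is triangulated and given an outward normal.

solid part
  facet normal 0.0000 0.0000 -1.0000
    outer loop
      vertex 8.0 16.0 0.0
      vertex 13.7 13.7 0.0
      vertex 16.0 8.0 0.0
    endloop
  endfacet
  facet normal 0.0000 0.0000 -1.0000
    outer loop
      vertex 2.3 13.7 0.0
      vertex 8.0 16.0 0.0
      vertex 16.0 8.0 0.0
    endloop
  endfacet
  facet normal 0.0000 0.0000 -1.0000
    outer loop
      vertex 0.0 8.0 0.0
      vertex 2.3 13.7 0.0
      vertex 16.0 8.0 0.0
    endloop
  endfacet
  facet normal 0.0000 0.0000 -1.0000
    outer loop
      vertex 2.3 2.3 0.0
      vertex 0.0 8.0 0.0
      vertex 16.0 8.0 0.0
    endloop
  endfacet
  facet normal 0.0000 0.0000 -1.0000
    outer loop
      vertex 8.0 0.0 0.0
      vertex 2.3 2.3 0.0
      vertex 16.0 8.0 0.0
    endloop
  endfacet
  facet normal 0.0000 0.0000 -1.0000
    outer loop
      vertex 13.7 2.3 0.0
      vertex 8.0 0.0 0.0
      vertex 16.0 8.0 0.0
    endloop
  endfacet
  facet normal 0.0000 0.0000 1.0000
    outer loop
      vertex 16.0 8.0 19.0
      vertex 13.7 13.7 19.0
      vertex 8.0 16.0 19.0
    endloop
  endfacet
  facet normal 0.0000 0.0000 1.0000
    outer loop
      vertex 16.0 8.0 19.0
      vertex 8.0 16.0 19.0
      vertex 2.3 13.7 19.0
    endloop
  endfacet
  facet normal 0.0000 0.0000 1.0000
    outer loop
      vertex 16.0 8.0 19.0
      vertex 2.3 13.7 19.0
      vertex 0.0 8.0 19.0
    endloop
  endfacet
  facet normal 0.0000 0.0000 1.0000
    outer loop
      vertex 16.0 8.0 19.0
      vertex 0.0 8.0 19.0
      vertex 2.3 2.3 19.0
    endloop
  endfacet
  facet normal 0.0000 0.0000 1.0000
    outer loop
      vertex 16.0 8.0 19.0
      vertex 2.3 2.3 19.0
      vertex 8.0 0.0 19.0
    endloop
  endfacet
  facet normal 0.0000 0.0000 1.0000
    outer loop
      vertex 16.0 8.0 19.0
      vertex 8.0 0.0 19.0
      vertex 13.7 2.3 19.0
    endloop
  endfacet
  facet normal 0.9274 0.3742 0.0000
    outer loop
      vertex 16.0 8.0 0.0
      vertex 13.7 13.7 0.0
      vertex 13.7 13.7 19.0
    endloop
  endfacet
  facet normal 0.9274 0.3742 0.0000
    outer loop
      vertex 16.0 8.0 0.0
      vertex 13.7 13.7 19.0
      vertex 16.0 8.0 19.0
    endloop
  endfacet
  facet normal 0.3742 0.9274 0.0000
    outer loop
      vertex 13.7 13.7 0.0
      vertex 8.0 16.0 0.0
      vertex 8.0 16.0 19.0
    endloop
  endfacet
  facet normal 0.3742 0.9274 0.0000
    outer loop
      vertex 13.7 13.7 0.0
      vertex 8.0 16.0 19.0
      vertex 13.7 13.7 19.0
    endloop
  endfacet
  facet normal -0.3742 0.9274 0.0000
    outer loop
      vertex 8.0 16.0 0.0
      vertex 2.3 13.7 0.0
      vertex 2.3 13.7 19.0
    endloop
  endfacet
  facet normal -0.3742 0.9274 0.0000
    outer loop
      vertex 8.0 16.0 0.0
      vertex 2.3 13.7 19.0
      vertex 8.0 16.0 19.0
    endloop
  endfacet
  facet normal -0.9274 0.3742 0.0000
    outer loop
      vertex 2.3 13.7 0.0
      vertex 0.0 8.0 0.0
      vertex 0.0 8.0 19.0
    endloop
  endfacet
  facet normal -0.9274 0.3742 0.0000
    outer loop
      vertex 2.3 13.7 0.0
      vertex 0.0 8.0 19.0
      vertex 2.3 13.7 19.0
    endloop
  endfacet
  facet normal -0.9274 -0.3742 0.0000
    outer loop
      vertex 0.0 8.0 0.0
      vertex 2.3 2.3 0.0
      vertex 2.3 2.3 19.0
    endloop
  endfacet
  facet normal -0.9274 -0.3742 0.0000
    outer loop
      vertex 0.0 8.0 0.0
      vertex 2.3 2.3 19.0
      vertex 0.0 8.0 19.0
    endloop
  endfacet
  facet normal -0.3742 -0.9274 0.0000
    outer loop
      vertex 2.3 2.3 0.0
      vertex 8.0 0.0 0.0
      vertex 8.0 0.0 19.0
    endloop
  endfacet
  facet normal -0.3742 -0.9274 0.0000
    outer loop
      vertex 2.3 2.3 0.0
      vertex 8.0 0.0 19.0
      vertex 2.3 2.3 19.0
    endloop
  endfacet
  facet normal 0.3742 -0.9274 0.0000
    outer loop
      vertex 8.0 0.0 0.0
      vertex 13.7 2.3 0.0
      vertex 13.7 2.3 19.0
    endloop
  endfacet
  facet normal 0.3742 -0.9274 0.0000
    outer loop
      vertex 8.0 0.0 0.0
      vertex 13.7 2.3 19.0
      vertex 8.0 0.0 19.0
    endloop
  endfacet
  facet normal 0.9274 -0.3742 0.0000
    outer loop
      vertex 13.7 2.3 0.0
      vertex 16.0 8.0 0.0
      vertex 16.0 8.0 19.0
    endloop
  endfacet
  facet normal 0.9274 -0.3742 0.0000
    outer loop
      vertex 13.7 2.3 0.0
      vertex 16.0 8.0 19.0
      vertex 13.7 2.3 19.0
    endloop
  endfacet
endsolid part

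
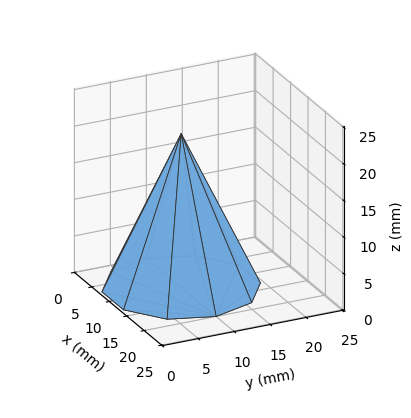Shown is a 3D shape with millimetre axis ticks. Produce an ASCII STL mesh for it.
Reading the render: the shape is a regular 10-sided pyramid, base circumscribed radius ≈ 10 mm, apex at z ≈ 21 mm (dimensions read to the nearest mm from the axis ticks). For the STL, each face is triangulated and given an outward normal.

solid part
  facet normal 0.0000 0.0000 -1.0000
    outer loop
      vertex 13.090 19.511 0.000
      vertex 18.090 15.878 0.000
      vertex 20.000 10.000 0.000
    endloop
  endfacet
  facet normal 0.0000 0.0000 -1.0000
    outer loop
      vertex 6.910 19.511 0.000
      vertex 13.090 19.511 0.000
      vertex 20.000 10.000 0.000
    endloop
  endfacet
  facet normal 0.0000 0.0000 -1.0000
    outer loop
      vertex 1.910 15.878 0.000
      vertex 6.910 19.511 0.000
      vertex 20.000 10.000 0.000
    endloop
  endfacet
  facet normal 0.0000 0.0000 -1.0000
    outer loop
      vertex 0.000 10.000 0.000
      vertex 1.910 15.878 0.000
      vertex 20.000 10.000 0.000
    endloop
  endfacet
  facet normal 0.0000 0.0000 -1.0000
    outer loop
      vertex 1.910 4.122 0.000
      vertex 0.000 10.000 0.000
      vertex 20.000 10.000 0.000
    endloop
  endfacet
  facet normal 0.0000 0.0000 -1.0000
    outer loop
      vertex 6.910 0.489 0.000
      vertex 1.910 4.122 0.000
      vertex 20.000 10.000 0.000
    endloop
  endfacet
  facet normal 0.0000 0.0000 -1.0000
    outer loop
      vertex 13.090 0.489 0.000
      vertex 6.910 0.489 0.000
      vertex 20.000 10.000 0.000
    endloop
  endfacet
  facet normal 0.0000 0.0000 -1.0000
    outer loop
      vertex 18.090 4.122 0.000
      vertex 13.090 0.489 0.000
      vertex 20.000 10.000 0.000
    endloop
  endfacet
  facet normal 0.8663 0.2815 0.4125
    outer loop
      vertex 20.000 10.000 0.000
      vertex 18.090 15.878 0.000
      vertex 10.000 10.000 21.000
    endloop
  endfacet
  facet normal 0.5355 0.7369 0.4126
    outer loop
      vertex 18.090 15.878 0.000
      vertex 13.090 19.511 0.000
      vertex 10.000 10.000 21.000
    endloop
  endfacet
  facet normal 0.0000 0.9109 0.4126
    outer loop
      vertex 13.090 19.511 0.000
      vertex 6.910 19.511 0.000
      vertex 10.000 10.000 21.000
    endloop
  endfacet
  facet normal -0.5355 0.7369 0.4126
    outer loop
      vertex 6.910 19.511 0.000
      vertex 1.910 15.878 0.000
      vertex 10.000 10.000 21.000
    endloop
  endfacet
  facet normal -0.8663 0.2815 0.4125
    outer loop
      vertex 1.910 15.878 0.000
      vertex 0.000 10.000 0.000
      vertex 10.000 10.000 21.000
    endloop
  endfacet
  facet normal -0.8663 -0.2815 0.4125
    outer loop
      vertex 0.000 10.000 0.000
      vertex 1.910 4.122 0.000
      vertex 10.000 10.000 21.000
    endloop
  endfacet
  facet normal -0.5355 -0.7369 0.4126
    outer loop
      vertex 1.910 4.122 0.000
      vertex 6.910 0.489 0.000
      vertex 10.000 10.000 21.000
    endloop
  endfacet
  facet normal 0.0000 -0.9109 0.4126
    outer loop
      vertex 6.910 0.489 0.000
      vertex 13.090 0.489 0.000
      vertex 10.000 10.000 21.000
    endloop
  endfacet
  facet normal 0.5355 -0.7369 0.4126
    outer loop
      vertex 13.090 0.489 0.000
      vertex 18.090 4.122 0.000
      vertex 10.000 10.000 21.000
    endloop
  endfacet
  facet normal 0.8663 -0.2815 0.4125
    outer loop
      vertex 18.090 4.122 0.000
      vertex 20.000 10.000 0.000
      vertex 10.000 10.000 21.000
    endloop
  endfacet
endsolid part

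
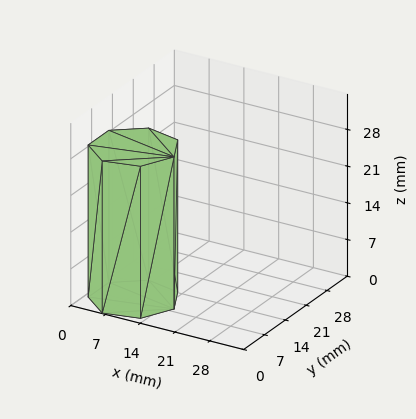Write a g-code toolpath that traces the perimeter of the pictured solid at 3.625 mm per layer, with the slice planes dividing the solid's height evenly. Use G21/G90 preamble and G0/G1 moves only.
Reading the render: the shape is a regular 7-sided prism (a cylinder approximated with 7 flat sides), circumscribed radius ≈ 8 mm, height ≈ 29 mm (dimensions read to the nearest mm from the axis ticks). For the g-code, the solid's height is divided into equal slices at the stated Δz and each level perimeter traced with G1 moves after a G0 lift.

; perimeter-only toolpath
G21 ; units = mm
G90 ; absolute positioning
G28 ; home
; layer 1
G0 Z3.625
G0 X16.000 Y8.000
G1 X12.988 Y14.255
G1 X6.220 Y15.799
G1 X0.792 Y11.471
G1 X0.792 Y4.529
G1 X6.220 Y0.201
G1 X12.988 Y1.745
G1 X16.000 Y8.000
; layer 2
G0 Z7.250
G0 X16.000 Y8.000
G1 X12.988 Y14.255
G1 X6.220 Y15.799
G1 X0.792 Y11.471
G1 X0.792 Y4.529
G1 X6.220 Y0.201
G1 X12.988 Y1.745
G1 X16.000 Y8.000
; layer 3
G0 Z10.875
G0 X16.000 Y8.000
G1 X12.988 Y14.255
G1 X6.220 Y15.799
G1 X0.792 Y11.471
G1 X0.792 Y4.529
G1 X6.220 Y0.201
G1 X12.988 Y1.745
G1 X16.000 Y8.000
; layer 4
G0 Z14.500
G0 X16.000 Y8.000
G1 X12.988 Y14.255
G1 X6.220 Y15.799
G1 X0.792 Y11.471
G1 X0.792 Y4.529
G1 X6.220 Y0.201
G1 X12.988 Y1.745
G1 X16.000 Y8.000
; layer 5
G0 Z18.125
G0 X16.000 Y8.000
G1 X12.988 Y14.255
G1 X6.220 Y15.799
G1 X0.792 Y11.471
G1 X0.792 Y4.529
G1 X6.220 Y0.201
G1 X12.988 Y1.745
G1 X16.000 Y8.000
; layer 6
G0 Z21.750
G0 X16.000 Y8.000
G1 X12.988 Y14.255
G1 X6.220 Y15.799
G1 X0.792 Y11.471
G1 X0.792 Y4.529
G1 X6.220 Y0.201
G1 X12.988 Y1.745
G1 X16.000 Y8.000
; layer 7
G0 Z25.375
G0 X16.000 Y8.000
G1 X12.988 Y14.255
G1 X6.220 Y15.799
G1 X0.792 Y11.471
G1 X0.792 Y4.529
G1 X6.220 Y0.201
G1 X12.988 Y1.745
G1 X16.000 Y8.000
; layer 8
G0 Z29.000
G0 X16.000 Y8.000
G1 X12.988 Y14.255
G1 X6.220 Y15.799
G1 X0.792 Y11.471
G1 X0.792 Y4.529
G1 X6.220 Y0.201
G1 X12.988 Y1.745
G1 X16.000 Y8.000
M2 ; end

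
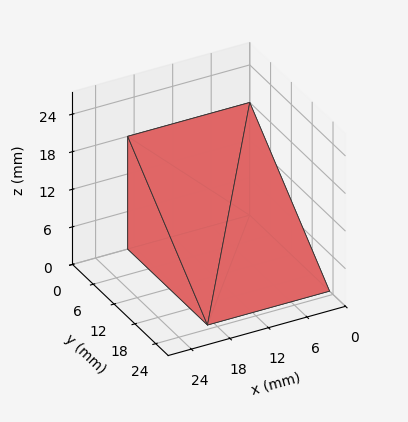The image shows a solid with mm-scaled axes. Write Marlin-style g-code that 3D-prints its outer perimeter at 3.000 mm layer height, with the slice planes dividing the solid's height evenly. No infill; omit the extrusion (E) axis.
Reading the render: the shape is a wedge (ramp): 19 × 23 mm base, rising to 18 mm along the y=0 edge and sloping linearly to z=0 at y=23 (dimensions read to the nearest mm from the axis ticks). For the g-code, the solid's height is divided into equal slices at the stated Δz and each level perimeter traced with G1 moves after a G0 lift.

; perimeter-only toolpath
G21 ; units = mm
G90 ; absolute positioning
G28 ; home
; layer 1
G0 Z3.000
G0 X0.000 Y0.000
G1 X19.000 Y0.000
G1 X19.000 Y19.167
G1 X0.000 Y19.167
G1 X0.000 Y0.000
; layer 2
G0 Z6.000
G0 X0.000 Y0.000
G1 X19.000 Y0.000
G1 X19.000 Y15.333
G1 X0.000 Y15.333
G1 X0.000 Y0.000
; layer 3
G0 Z9.000
G0 X0.000 Y0.000
G1 X19.000 Y0.000
G1 X19.000 Y11.500
G1 X0.000 Y11.500
G1 X0.000 Y0.000
; layer 4
G0 Z12.000
G0 X0.000 Y0.000
G1 X19.000 Y0.000
G1 X19.000 Y7.667
G1 X0.000 Y7.667
G1 X0.000 Y0.000
; layer 5
G0 Z15.000
G0 X0.000 Y0.000
G1 X19.000 Y0.000
G1 X19.000 Y3.833
G1 X0.000 Y3.833
G1 X0.000 Y0.000
M2 ; end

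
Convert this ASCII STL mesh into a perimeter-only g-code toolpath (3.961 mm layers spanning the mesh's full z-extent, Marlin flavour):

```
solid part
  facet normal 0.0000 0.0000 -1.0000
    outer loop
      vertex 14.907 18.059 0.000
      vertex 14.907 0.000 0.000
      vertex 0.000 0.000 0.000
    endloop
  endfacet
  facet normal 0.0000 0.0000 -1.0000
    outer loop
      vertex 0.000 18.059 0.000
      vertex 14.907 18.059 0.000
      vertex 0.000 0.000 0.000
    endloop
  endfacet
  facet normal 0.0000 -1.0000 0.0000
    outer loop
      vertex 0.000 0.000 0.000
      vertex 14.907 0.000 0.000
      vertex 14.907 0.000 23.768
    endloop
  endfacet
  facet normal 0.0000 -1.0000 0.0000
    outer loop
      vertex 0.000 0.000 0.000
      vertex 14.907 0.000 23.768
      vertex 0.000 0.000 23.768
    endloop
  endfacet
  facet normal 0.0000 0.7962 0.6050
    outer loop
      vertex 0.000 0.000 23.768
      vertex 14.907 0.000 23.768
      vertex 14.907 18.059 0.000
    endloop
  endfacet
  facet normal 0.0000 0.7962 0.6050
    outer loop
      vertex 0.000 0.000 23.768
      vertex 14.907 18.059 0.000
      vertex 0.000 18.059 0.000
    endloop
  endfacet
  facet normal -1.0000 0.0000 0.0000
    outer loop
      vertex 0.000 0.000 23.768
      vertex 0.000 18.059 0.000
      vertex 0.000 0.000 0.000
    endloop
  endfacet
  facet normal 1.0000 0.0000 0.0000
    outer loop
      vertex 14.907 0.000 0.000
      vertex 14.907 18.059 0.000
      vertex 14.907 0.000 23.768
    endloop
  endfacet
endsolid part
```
; perimeter-only toolpath
G21 ; units = mm
G90 ; absolute positioning
G28 ; home
; layer 1
G0 Z3.961
G0 X0.000 Y0.000
G1 X14.907 Y0.000
G1 X14.907 Y15.049
G1 X0.000 Y15.049
G1 X0.000 Y0.000
; layer 2
G0 Z7.923
G0 X0.000 Y0.000
G1 X14.907 Y0.000
G1 X14.907 Y12.039
G1 X0.000 Y12.039
G1 X0.000 Y0.000
; layer 3
G0 Z11.884
G0 X0.000 Y0.000
G1 X14.907 Y0.000
G1 X14.907 Y9.030
G1 X0.000 Y9.030
G1 X0.000 Y0.000
; layer 4
G0 Z15.845
G0 X0.000 Y0.000
G1 X14.907 Y0.000
G1 X14.907 Y6.020
G1 X0.000 Y6.020
G1 X0.000 Y0.000
; layer 5
G0 Z19.807
G0 X0.000 Y0.000
G1 X14.907 Y0.000
G1 X14.907 Y3.010
G1 X0.000 Y3.010
G1 X0.000 Y0.000
M2 ; end

The solid is a wedge (ramp): 14.9 × 18.1 mm base, rising to 23.8 mm along the y=0 edge and sloping linearly to z=0 at y=18.1. Slicing at Δz = 3.961 mm — 6 equal slices spanning the solid's height, so layer i sits at z = i·h/6 — gives 5 non-empty perimeters. Each is a 4-segment closed polygon; G0 lifts to the layer z and rapids to the start vertex, then G1 traces the edges. The cross-section shrinks linearly with z (the slice at the apex is degenerate and omitted).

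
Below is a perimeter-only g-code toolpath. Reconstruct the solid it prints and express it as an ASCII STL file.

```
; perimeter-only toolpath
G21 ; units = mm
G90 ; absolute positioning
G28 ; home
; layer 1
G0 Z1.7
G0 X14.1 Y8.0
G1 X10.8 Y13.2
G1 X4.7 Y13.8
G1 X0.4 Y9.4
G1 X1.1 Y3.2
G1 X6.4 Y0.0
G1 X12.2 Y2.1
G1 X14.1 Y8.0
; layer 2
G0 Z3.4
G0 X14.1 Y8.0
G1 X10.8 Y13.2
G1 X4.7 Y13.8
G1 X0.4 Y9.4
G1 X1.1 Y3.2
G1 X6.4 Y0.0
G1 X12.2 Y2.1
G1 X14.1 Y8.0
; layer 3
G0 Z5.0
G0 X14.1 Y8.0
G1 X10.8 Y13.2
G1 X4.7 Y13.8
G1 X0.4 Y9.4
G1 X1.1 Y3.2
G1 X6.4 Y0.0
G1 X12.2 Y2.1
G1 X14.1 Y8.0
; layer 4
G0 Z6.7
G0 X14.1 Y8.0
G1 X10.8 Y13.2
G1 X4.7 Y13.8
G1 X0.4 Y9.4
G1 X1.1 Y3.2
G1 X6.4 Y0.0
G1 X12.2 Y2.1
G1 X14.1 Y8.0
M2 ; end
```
solid part
  facet normal 0.0000 0.0000 -1.0000
    outer loop
      vertex 4.7 13.8 0.0
      vertex 10.8 13.2 0.0
      vertex 14.1 8.0 0.0
    endloop
  endfacet
  facet normal 0.0000 0.0000 -1.0000
    outer loop
      vertex 0.4 9.4 0.0
      vertex 4.7 13.8 0.0
      vertex 14.1 8.0 0.0
    endloop
  endfacet
  facet normal 0.0000 0.0000 -1.0000
    outer loop
      vertex 1.1 3.2 0.0
      vertex 0.4 9.4 0.0
      vertex 14.1 8.0 0.0
    endloop
  endfacet
  facet normal 0.0000 0.0000 -1.0000
    outer loop
      vertex 6.4 0.0 0.0
      vertex 1.1 3.2 0.0
      vertex 14.1 8.0 0.0
    endloop
  endfacet
  facet normal 0.0000 0.0000 -1.0000
    outer loop
      vertex 12.2 2.1 0.0
      vertex 6.4 0.0 0.0
      vertex 14.1 8.0 0.0
    endloop
  endfacet
  facet normal 0.0000 0.0000 1.0000
    outer loop
      vertex 14.1 8.0 6.7
      vertex 10.8 13.2 6.7
      vertex 4.7 13.8 6.7
    endloop
  endfacet
  facet normal 0.0000 0.0000 1.0000
    outer loop
      vertex 14.1 8.0 6.7
      vertex 4.7 13.8 6.7
      vertex 0.4 9.4 6.7
    endloop
  endfacet
  facet normal 0.0000 0.0000 1.0000
    outer loop
      vertex 14.1 8.0 6.7
      vertex 0.4 9.4 6.7
      vertex 1.1 3.2 6.7
    endloop
  endfacet
  facet normal 0.0000 0.0000 1.0000
    outer loop
      vertex 14.1 8.0 6.7
      vertex 1.1 3.2 6.7
      vertex 6.4 0.0 6.7
    endloop
  endfacet
  facet normal 0.0000 0.0000 1.0000
    outer loop
      vertex 14.1 8.0 6.7
      vertex 6.4 0.0 6.7
      vertex 12.2 2.1 6.7
    endloop
  endfacet
  facet normal 0.8443 0.5358 0.0000
    outer loop
      vertex 14.1 8.0 0.0
      vertex 10.8 13.2 0.0
      vertex 10.8 13.2 6.7
    endloop
  endfacet
  facet normal 0.8443 0.5358 0.0000
    outer loop
      vertex 14.1 8.0 0.0
      vertex 10.8 13.2 6.7
      vertex 14.1 8.0 6.7
    endloop
  endfacet
  facet normal 0.0979 0.9952 0.0000
    outer loop
      vertex 10.8 13.2 0.0
      vertex 4.7 13.8 0.0
      vertex 4.7 13.8 6.7
    endloop
  endfacet
  facet normal 0.0979 0.9952 0.0000
    outer loop
      vertex 10.8 13.2 0.0
      vertex 4.7 13.8 6.7
      vertex 10.8 13.2 6.7
    endloop
  endfacet
  facet normal -0.7152 0.6989 0.0000
    outer loop
      vertex 4.7 13.8 0.0
      vertex 0.4 9.4 0.0
      vertex 0.4 9.4 6.7
    endloop
  endfacet
  facet normal -0.7152 0.6989 0.0000
    outer loop
      vertex 4.7 13.8 0.0
      vertex 0.4 9.4 6.7
      vertex 4.7 13.8 6.7
    endloop
  endfacet
  facet normal -0.9937 -0.1122 0.0000
    outer loop
      vertex 0.4 9.4 0.0
      vertex 1.1 3.2 0.0
      vertex 1.1 3.2 6.7
    endloop
  endfacet
  facet normal -0.9937 -0.1122 0.0000
    outer loop
      vertex 0.4 9.4 0.0
      vertex 1.1 3.2 6.7
      vertex 0.4 9.4 6.7
    endloop
  endfacet
  facet normal -0.5169 -0.8561 0.0000
    outer loop
      vertex 1.1 3.2 0.0
      vertex 6.4 0.0 0.0
      vertex 6.4 0.0 6.7
    endloop
  endfacet
  facet normal -0.5169 -0.8561 0.0000
    outer loop
      vertex 1.1 3.2 0.0
      vertex 6.4 0.0 6.7
      vertex 1.1 3.2 6.7
    endloop
  endfacet
  facet normal 0.3404 -0.9403 0.0000
    outer loop
      vertex 6.4 0.0 0.0
      vertex 12.2 2.1 0.0
      vertex 12.2 2.1 6.7
    endloop
  endfacet
  facet normal 0.3404 -0.9403 0.0000
    outer loop
      vertex 6.4 0.0 0.0
      vertex 12.2 2.1 6.7
      vertex 6.4 0.0 6.7
    endloop
  endfacet
  facet normal 0.9519 -0.3065 0.0000
    outer loop
      vertex 12.2 2.1 0.0
      vertex 14.1 8.0 0.0
      vertex 14.1 8.0 6.7
    endloop
  endfacet
  facet normal 0.9519 -0.3065 0.0000
    outer loop
      vertex 12.2 2.1 0.0
      vertex 14.1 8.0 6.7
      vertex 12.2 2.1 6.7
    endloop
  endfacet
endsolid part

The G0 Z moves step by Δz≈1.7 mm. Every layer's G1 loop is the same polygon, so the solid is a straight extrusion of it from z=0 to z≈6.7. Closing with flat bottom and top caps and triangulating gives 24 facets — a regular 7-sided prism (a cylinder approximated with 7 flat sides), circumscribed radius ≈ 7.1 mm, height ≈ 6.7 mm.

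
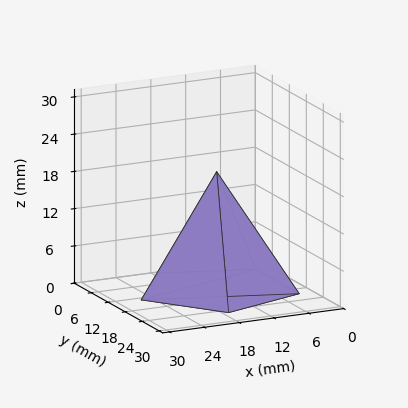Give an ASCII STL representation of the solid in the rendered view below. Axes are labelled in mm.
Reading the render: the shape is a regular 5-sided pyramid, base circumscribed radius ≈ 13 mm, apex at z ≈ 19 mm (dimensions read to the nearest mm from the axis ticks). For the STL, each face is triangulated and given an outward normal.

solid part
  facet normal 0.0000 0.0000 -1.0000
    outer loop
      vertex 2.5 20.6 0.0
      vertex 17.0 25.4 0.0
      vertex 26.0 13.0 0.0
    endloop
  endfacet
  facet normal 0.0000 0.0000 -1.0000
    outer loop
      vertex 2.5 5.4 0.0
      vertex 2.5 20.6 0.0
      vertex 26.0 13.0 0.0
    endloop
  endfacet
  facet normal 0.0000 0.0000 -1.0000
    outer loop
      vertex 17.0 0.6 0.0
      vertex 2.5 5.4 0.0
      vertex 26.0 13.0 0.0
    endloop
  endfacet
  facet normal 0.7080 0.5139 0.4844
    outer loop
      vertex 26.0 13.0 0.0
      vertex 17.0 25.4 0.0
      vertex 13.0 13.0 19.0
    endloop
  endfacet
  facet normal -0.2750 0.8306 0.4842
    outer loop
      vertex 17.0 25.4 0.0
      vertex 2.5 20.6 0.0
      vertex 13.0 13.0 19.0
    endloop
  endfacet
  facet normal -0.8752 0.0000 0.4837
    outer loop
      vertex 2.5 20.6 0.0
      vertex 2.5 5.4 0.0
      vertex 13.0 13.0 19.0
    endloop
  endfacet
  facet normal -0.2750 -0.8306 0.4842
    outer loop
      vertex 2.5 5.4 0.0
      vertex 17.0 0.6 0.0
      vertex 13.0 13.0 19.0
    endloop
  endfacet
  facet normal 0.7080 -0.5139 0.4844
    outer loop
      vertex 17.0 0.6 0.0
      vertex 26.0 13.0 0.0
      vertex 13.0 13.0 19.0
    endloop
  endfacet
endsolid part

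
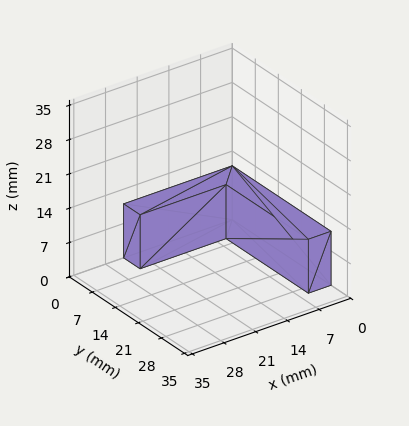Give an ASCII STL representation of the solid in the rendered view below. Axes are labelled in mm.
Reading the render: the shape is an L-shaped prism: outer 24 × 30 mm, arm thicknesses ≈ 5 mm (horizontal) and 5 mm (vertical), extruded 11 mm in z (dimensions read to the nearest mm from the axis ticks). For the STL, each face is triangulated and given an outward normal.

solid part
  facet normal 0.0000 0.0000 -1.0000
    outer loop
      vertex 24.0 5.0 0.0
      vertex 24.0 0.0 0.0
      vertex 0.0 0.0 0.0
    endloop
  endfacet
  facet normal 0.0000 0.0000 -1.0000
    outer loop
      vertex 5.0 5.0 0.0
      vertex 24.0 5.0 0.0
      vertex 0.0 0.0 0.0
    endloop
  endfacet
  facet normal 0.0000 0.0000 -1.0000
    outer loop
      vertex 5.0 30.0 0.0
      vertex 5.0 5.0 0.0
      vertex 0.0 0.0 0.0
    endloop
  endfacet
  facet normal 0.0000 0.0000 -1.0000
    outer loop
      vertex 0.0 30.0 0.0
      vertex 5.0 30.0 0.0
      vertex 0.0 0.0 0.0
    endloop
  endfacet
  facet normal 0.0000 0.0000 1.0000
    outer loop
      vertex 0.0 0.0 11.0
      vertex 24.0 0.0 11.0
      vertex 24.0 5.0 11.0
    endloop
  endfacet
  facet normal 0.0000 0.0000 1.0000
    outer loop
      vertex 0.0 0.0 11.0
      vertex 24.0 5.0 11.0
      vertex 5.0 5.0 11.0
    endloop
  endfacet
  facet normal 0.0000 0.0000 1.0000
    outer loop
      vertex 0.0 0.0 11.0
      vertex 5.0 5.0 11.0
      vertex 5.0 30.0 11.0
    endloop
  endfacet
  facet normal 0.0000 0.0000 1.0000
    outer loop
      vertex 0.0 0.0 11.0
      vertex 5.0 30.0 11.0
      vertex 0.0 30.0 11.0
    endloop
  endfacet
  facet normal 0.0000 -1.0000 0.0000
    outer loop
      vertex 0.0 0.0 0.0
      vertex 24.0 0.0 0.0
      vertex 24.0 0.0 11.0
    endloop
  endfacet
  facet normal 0.0000 -1.0000 0.0000
    outer loop
      vertex 0.0 0.0 0.0
      vertex 24.0 0.0 11.0
      vertex 0.0 0.0 11.0
    endloop
  endfacet
  facet normal 1.0000 0.0000 0.0000
    outer loop
      vertex 24.0 0.0 0.0
      vertex 24.0 5.0 0.0
      vertex 24.0 5.0 11.0
    endloop
  endfacet
  facet normal 1.0000 0.0000 0.0000
    outer loop
      vertex 24.0 0.0 0.0
      vertex 24.0 5.0 11.0
      vertex 24.0 0.0 11.0
    endloop
  endfacet
  facet normal 0.0000 1.0000 0.0000
    outer loop
      vertex 24.0 5.0 0.0
      vertex 5.0 5.0 0.0
      vertex 5.0 5.0 11.0
    endloop
  endfacet
  facet normal 0.0000 1.0000 0.0000
    outer loop
      vertex 24.0 5.0 0.0
      vertex 5.0 5.0 11.0
      vertex 24.0 5.0 11.0
    endloop
  endfacet
  facet normal 1.0000 0.0000 0.0000
    outer loop
      vertex 5.0 5.0 0.0
      vertex 5.0 30.0 0.0
      vertex 5.0 30.0 11.0
    endloop
  endfacet
  facet normal 1.0000 0.0000 0.0000
    outer loop
      vertex 5.0 5.0 0.0
      vertex 5.0 30.0 11.0
      vertex 5.0 5.0 11.0
    endloop
  endfacet
  facet normal 0.0000 1.0000 0.0000
    outer loop
      vertex 5.0 30.0 0.0
      vertex 0.0 30.0 0.0
      vertex 0.0 30.0 11.0
    endloop
  endfacet
  facet normal 0.0000 1.0000 0.0000
    outer loop
      vertex 5.0 30.0 0.0
      vertex 0.0 30.0 11.0
      vertex 5.0 30.0 11.0
    endloop
  endfacet
  facet normal -1.0000 0.0000 0.0000
    outer loop
      vertex 0.0 30.0 0.0
      vertex 0.0 0.0 0.0
      vertex 0.0 0.0 11.0
    endloop
  endfacet
  facet normal -1.0000 0.0000 0.0000
    outer loop
      vertex 0.0 30.0 0.0
      vertex 0.0 0.0 11.0
      vertex 0.0 30.0 11.0
    endloop
  endfacet
endsolid part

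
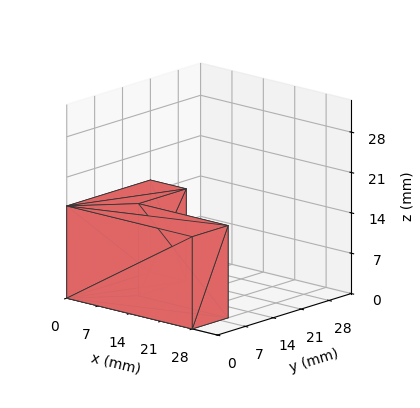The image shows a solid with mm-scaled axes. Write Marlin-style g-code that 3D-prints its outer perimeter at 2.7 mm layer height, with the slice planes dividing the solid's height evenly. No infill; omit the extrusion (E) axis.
Reading the render: the shape is an L-shaped prism: outer 28 × 21 mm, arm thicknesses ≈ 9 mm (horizontal) and 8 mm (vertical), extruded 16 mm in z (dimensions read to the nearest mm from the axis ticks). For the g-code, the solid's height is divided into equal slices at the stated Δz and each level perimeter traced with G1 moves after a G0 lift.

; perimeter-only toolpath
G21 ; units = mm
G90 ; absolute positioning
G28 ; home
; layer 1
G0 Z2.7
G0 X0.0 Y0.0
G1 X28.0 Y0.0
G1 X28.0 Y9.0
G1 X8.0 Y9.0
G1 X8.0 Y21.0
G1 X0.0 Y21.0
G1 X0.0 Y0.0
; layer 2
G0 Z5.3
G0 X0.0 Y0.0
G1 X28.0 Y0.0
G1 X28.0 Y9.0
G1 X8.0 Y9.0
G1 X8.0 Y21.0
G1 X0.0 Y21.0
G1 X0.0 Y0.0
; layer 3
G0 Z8.0
G0 X0.0 Y0.0
G1 X28.0 Y0.0
G1 X28.0 Y9.0
G1 X8.0 Y9.0
G1 X8.0 Y21.0
G1 X0.0 Y21.0
G1 X0.0 Y0.0
; layer 4
G0 Z10.7
G0 X0.0 Y0.0
G1 X28.0 Y0.0
G1 X28.0 Y9.0
G1 X8.0 Y9.0
G1 X8.0 Y21.0
G1 X0.0 Y21.0
G1 X0.0 Y0.0
; layer 5
G0 Z13.3
G0 X0.0 Y0.0
G1 X28.0 Y0.0
G1 X28.0 Y9.0
G1 X8.0 Y9.0
G1 X8.0 Y21.0
G1 X0.0 Y21.0
G1 X0.0 Y0.0
; layer 6
G0 Z16.0
G0 X0.0 Y0.0
G1 X28.0 Y0.0
G1 X28.0 Y9.0
G1 X8.0 Y9.0
G1 X8.0 Y21.0
G1 X0.0 Y21.0
G1 X0.0 Y0.0
M2 ; end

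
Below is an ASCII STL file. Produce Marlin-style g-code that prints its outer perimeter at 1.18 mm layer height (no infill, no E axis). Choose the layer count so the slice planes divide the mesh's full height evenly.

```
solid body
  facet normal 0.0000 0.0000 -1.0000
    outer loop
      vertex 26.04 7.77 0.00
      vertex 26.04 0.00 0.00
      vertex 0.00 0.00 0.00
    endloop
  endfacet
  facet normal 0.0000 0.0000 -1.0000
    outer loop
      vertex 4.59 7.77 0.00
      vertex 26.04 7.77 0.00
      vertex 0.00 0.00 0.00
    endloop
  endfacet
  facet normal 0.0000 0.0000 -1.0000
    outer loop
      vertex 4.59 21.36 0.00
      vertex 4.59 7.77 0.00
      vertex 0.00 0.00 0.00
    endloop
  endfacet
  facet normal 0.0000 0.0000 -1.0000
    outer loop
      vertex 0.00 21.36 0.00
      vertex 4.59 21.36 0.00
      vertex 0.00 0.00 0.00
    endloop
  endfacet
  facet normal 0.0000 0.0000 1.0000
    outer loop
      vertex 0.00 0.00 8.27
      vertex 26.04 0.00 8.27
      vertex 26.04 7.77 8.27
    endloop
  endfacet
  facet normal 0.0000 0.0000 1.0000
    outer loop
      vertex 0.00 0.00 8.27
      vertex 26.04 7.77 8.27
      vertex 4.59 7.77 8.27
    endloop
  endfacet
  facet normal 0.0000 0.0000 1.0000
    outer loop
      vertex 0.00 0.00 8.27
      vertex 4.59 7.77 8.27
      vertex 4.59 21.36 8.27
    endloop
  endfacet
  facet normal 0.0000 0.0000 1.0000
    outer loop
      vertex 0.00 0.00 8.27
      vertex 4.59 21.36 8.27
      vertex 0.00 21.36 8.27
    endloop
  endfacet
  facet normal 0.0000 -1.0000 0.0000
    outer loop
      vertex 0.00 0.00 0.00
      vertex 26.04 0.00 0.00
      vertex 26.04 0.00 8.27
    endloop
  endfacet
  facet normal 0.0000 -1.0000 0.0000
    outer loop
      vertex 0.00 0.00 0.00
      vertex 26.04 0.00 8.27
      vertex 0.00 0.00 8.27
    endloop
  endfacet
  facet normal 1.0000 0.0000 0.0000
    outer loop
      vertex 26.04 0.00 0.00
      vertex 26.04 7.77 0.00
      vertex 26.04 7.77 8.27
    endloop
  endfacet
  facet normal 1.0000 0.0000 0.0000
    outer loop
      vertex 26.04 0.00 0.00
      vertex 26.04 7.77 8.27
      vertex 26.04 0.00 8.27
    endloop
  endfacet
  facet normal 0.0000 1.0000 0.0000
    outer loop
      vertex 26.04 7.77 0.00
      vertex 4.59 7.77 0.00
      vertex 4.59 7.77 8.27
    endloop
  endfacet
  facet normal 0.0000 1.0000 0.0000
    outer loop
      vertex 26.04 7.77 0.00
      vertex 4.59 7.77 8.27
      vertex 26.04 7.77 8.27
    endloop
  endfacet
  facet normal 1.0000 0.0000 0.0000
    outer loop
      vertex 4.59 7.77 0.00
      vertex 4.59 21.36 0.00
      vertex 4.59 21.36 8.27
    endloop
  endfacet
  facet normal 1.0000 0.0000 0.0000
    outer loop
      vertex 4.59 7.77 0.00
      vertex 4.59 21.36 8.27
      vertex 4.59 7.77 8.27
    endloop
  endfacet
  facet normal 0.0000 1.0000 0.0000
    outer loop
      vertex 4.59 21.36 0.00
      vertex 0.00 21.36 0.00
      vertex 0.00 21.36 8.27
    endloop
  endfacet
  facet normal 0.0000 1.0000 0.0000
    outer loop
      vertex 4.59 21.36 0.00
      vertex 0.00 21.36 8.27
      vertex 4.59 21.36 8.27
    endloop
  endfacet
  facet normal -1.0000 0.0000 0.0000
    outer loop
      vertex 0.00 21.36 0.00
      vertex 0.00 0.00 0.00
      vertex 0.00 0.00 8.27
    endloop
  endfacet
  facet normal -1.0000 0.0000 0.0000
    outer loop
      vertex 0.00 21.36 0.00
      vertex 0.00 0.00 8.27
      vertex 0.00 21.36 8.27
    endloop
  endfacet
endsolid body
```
; perimeter-only toolpath
G21 ; units = mm
G90 ; absolute positioning
G28 ; home
; layer 1
G0 Z1.18
G0 X0.00 Y0.00
G1 X26.04 Y0.00
G1 X26.04 Y7.77
G1 X4.59 Y7.77
G1 X4.59 Y21.36
G1 X0.00 Y21.36
G1 X0.00 Y0.00
; layer 2
G0 Z2.36
G0 X0.00 Y0.00
G1 X26.04 Y0.00
G1 X26.04 Y7.77
G1 X4.59 Y7.77
G1 X4.59 Y21.36
G1 X0.00 Y21.36
G1 X0.00 Y0.00
; layer 3
G0 Z3.54
G0 X0.00 Y0.00
G1 X26.04 Y0.00
G1 X26.04 Y7.77
G1 X4.59 Y7.77
G1 X4.59 Y21.36
G1 X0.00 Y21.36
G1 X0.00 Y0.00
; layer 4
G0 Z4.73
G0 X0.00 Y0.00
G1 X26.04 Y0.00
G1 X26.04 Y7.77
G1 X4.59 Y7.77
G1 X4.59 Y21.36
G1 X0.00 Y21.36
G1 X0.00 Y0.00
; layer 5
G0 Z5.91
G0 X0.00 Y0.00
G1 X26.04 Y0.00
G1 X26.04 Y7.77
G1 X4.59 Y7.77
G1 X4.59 Y21.36
G1 X0.00 Y21.36
G1 X0.00 Y0.00
; layer 6
G0 Z7.09
G0 X0.00 Y0.00
G1 X26.04 Y0.00
G1 X26.04 Y7.77
G1 X4.59 Y7.77
G1 X4.59 Y21.36
G1 X0.00 Y21.36
G1 X0.00 Y0.00
; layer 7
G0 Z8.27
G0 X0.00 Y0.00
G1 X26.04 Y0.00
G1 X26.04 Y7.77
G1 X4.59 Y7.77
G1 X4.59 Y21.36
G1 X0.00 Y21.36
G1 X0.00 Y0.00
M2 ; end

The solid is an L-shaped prism: outer 26 × 21.4 mm, arm thicknesses ≈ 7.77 mm (horizontal) and 4.59 mm (vertical), extruded 8.27 mm in z. Slicing at Δz = 1.18 mm — 7 equal slices spanning the solid's height, so layer i sits at z = i·h/7 — gives 7 non-empty perimeters. Each is a 6-segment closed polygon; G0 lifts to the layer z and rapids to the start vertex, then G1 traces the edges.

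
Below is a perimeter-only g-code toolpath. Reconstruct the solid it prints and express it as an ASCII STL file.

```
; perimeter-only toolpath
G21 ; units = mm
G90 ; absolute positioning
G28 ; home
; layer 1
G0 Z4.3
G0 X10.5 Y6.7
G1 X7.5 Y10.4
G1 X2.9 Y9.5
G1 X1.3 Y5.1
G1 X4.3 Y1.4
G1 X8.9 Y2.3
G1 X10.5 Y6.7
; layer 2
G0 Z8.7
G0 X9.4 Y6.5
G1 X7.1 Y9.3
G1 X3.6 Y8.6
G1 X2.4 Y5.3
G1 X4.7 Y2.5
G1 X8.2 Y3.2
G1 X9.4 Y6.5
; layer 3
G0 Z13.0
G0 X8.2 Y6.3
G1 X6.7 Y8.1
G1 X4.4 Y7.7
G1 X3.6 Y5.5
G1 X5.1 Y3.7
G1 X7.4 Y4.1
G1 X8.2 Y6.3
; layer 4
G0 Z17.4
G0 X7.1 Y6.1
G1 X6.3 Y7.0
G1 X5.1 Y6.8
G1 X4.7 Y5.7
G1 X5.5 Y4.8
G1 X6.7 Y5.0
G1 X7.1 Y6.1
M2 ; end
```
solid part
  facet normal 0.0000 0.0000 -1.0000
    outer loop
      vertex 2.1 10.4 0.0
      vertex 7.9 11.5 0.0
      vertex 11.7 6.9 0.0
    endloop
  endfacet
  facet normal 0.0000 0.0000 -1.0000
    outer loop
      vertex 0.1 4.9 0.0
      vertex 2.1 10.4 0.0
      vertex 11.7 6.9 0.0
    endloop
  endfacet
  facet normal 0.0000 0.0000 -1.0000
    outer loop
      vertex 3.9 0.3 0.0
      vertex 0.1 4.9 0.0
      vertex 11.7 6.9 0.0
    endloop
  endfacet
  facet normal 0.0000 0.0000 -1.0000
    outer loop
      vertex 9.7 1.4 0.0
      vertex 3.9 0.3 0.0
      vertex 11.7 6.9 0.0
    endloop
  endfacet
  facet normal 0.7504 0.6199 0.2291
    outer loop
      vertex 11.7 6.9 0.0
      vertex 7.9 11.5 0.0
      vertex 5.9 5.9 21.7
    endloop
  endfacet
  facet normal -0.1813 0.9561 0.2300
    outer loop
      vertex 7.9 11.5 0.0
      vertex 2.1 10.4 0.0
      vertex 5.9 5.9 21.7
    endloop
  endfacet
  facet normal -0.9148 0.3326 0.2292
    outer loop
      vertex 2.1 10.4 0.0
      vertex 0.1 4.9 0.0
      vertex 5.9 5.9 21.7
    endloop
  endfacet
  facet normal -0.7504 -0.6199 0.2291
    outer loop
      vertex 0.1 4.9 0.0
      vertex 3.9 0.3 0.0
      vertex 5.9 5.9 21.7
    endloop
  endfacet
  facet normal 0.1813 -0.9561 0.2300
    outer loop
      vertex 3.9 0.3 0.0
      vertex 9.7 1.4 0.0
      vertex 5.9 5.9 21.7
    endloop
  endfacet
  facet normal 0.9148 -0.3326 0.2292
    outer loop
      vertex 9.7 1.4 0.0
      vertex 11.7 6.9 0.0
      vertex 5.9 5.9 21.7
    endloop
  endfacet
endsolid part

The G0 Z moves step by Δz≈4.3 mm. The G1 loops shrink linearly with z, so the solid tapers from its base footprint up to z≈21.7. Closing with a flat bottom cap and the tapered top and triangulating gives 10 facets — a regular 6-sided pyramid, base circumscribed radius ≈ 5.9 mm, apex at z ≈ 21.7 mm.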